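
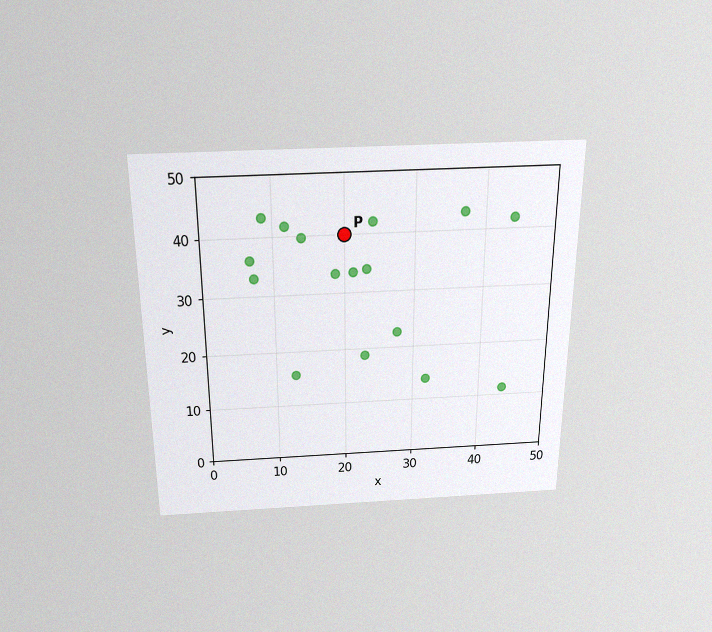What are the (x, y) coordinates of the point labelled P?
(20, 40)

The chart is viewed slightly from above, with some photo noise. Following the gridlines from P to each axis, P sits at (20, 40).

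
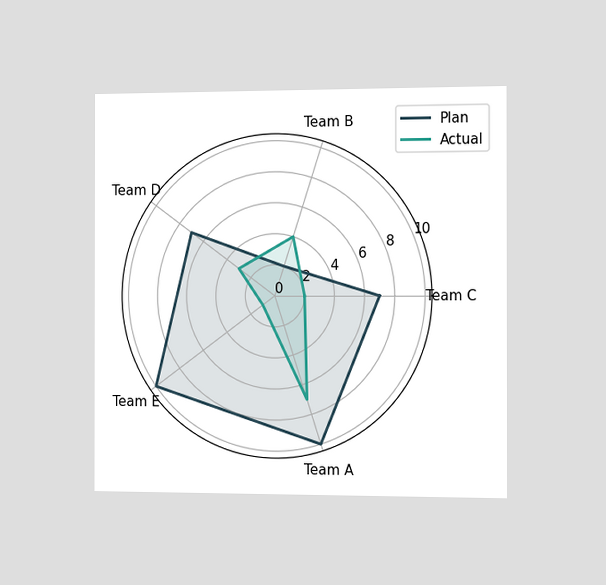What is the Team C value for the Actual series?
The chart is viewed slightly from the right. On the Team C axis, Actual reaches 2.

2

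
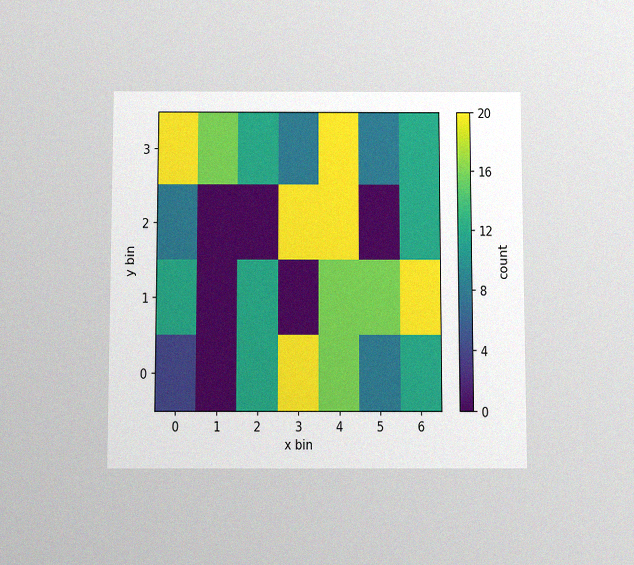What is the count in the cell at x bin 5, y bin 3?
The chart is viewed slightly from below, with some photo noise. Matching the cell (5, 3) against the colorbar gives 8.

8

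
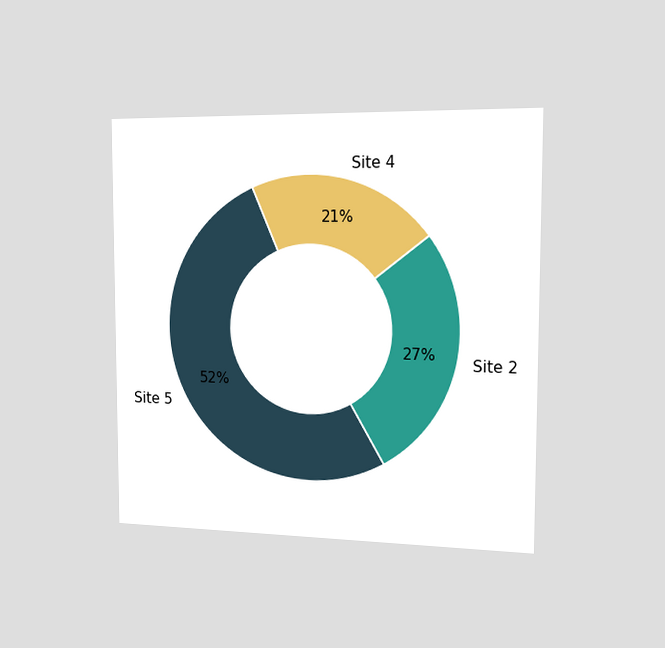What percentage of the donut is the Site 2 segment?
27%

The chart is viewed slightly from the right. The Site 2 segment takes up 27% of the ring.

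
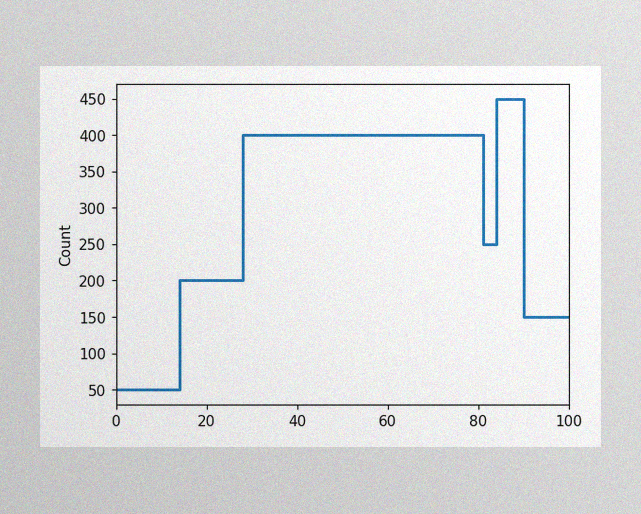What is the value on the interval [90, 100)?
150

The image has some photo noise and uneven lighting. On [90, 100) the step sits at 150.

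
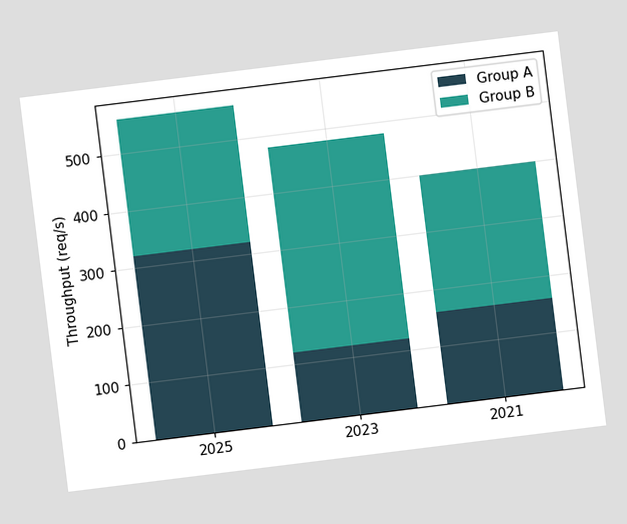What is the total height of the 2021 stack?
400req/s

The chart is tilted about 7° counter-clockwise. The 2021 stack's top reaches 400req/s on the y-axis.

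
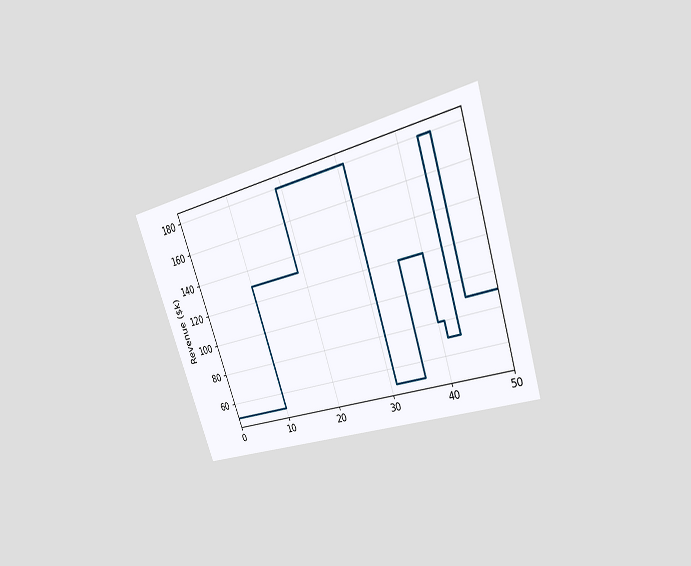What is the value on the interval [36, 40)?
The chart is tilted about 18° counter-clockwise and viewed at a slight angle. On [36, 40) the step sits at $120k.

$120k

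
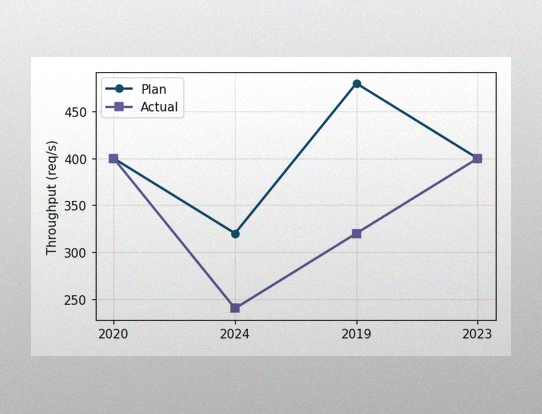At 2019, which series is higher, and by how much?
Plan, by 160req/s

The image has some photo noise and uneven lighting. At 2019, Plan sits above the other line by 160req/s.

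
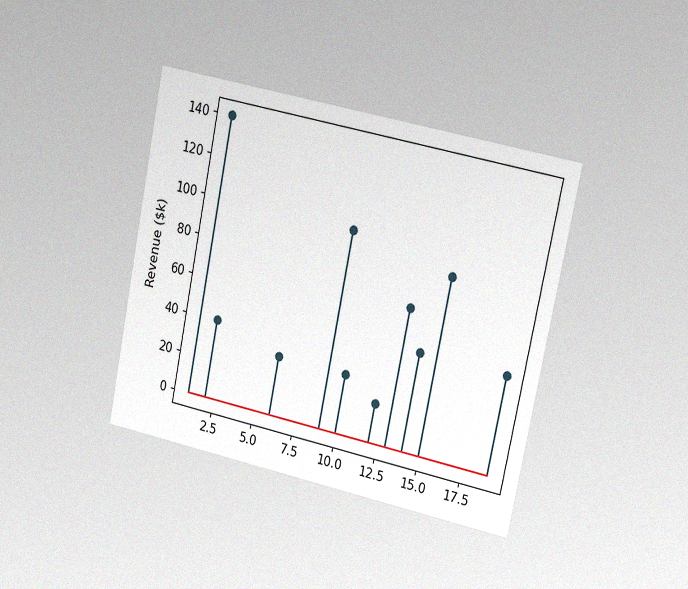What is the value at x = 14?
$50k

The chart is tilted about 12° clockwise and viewed slightly from the right, with some photo noise. The stem at x=14 reaches $50k.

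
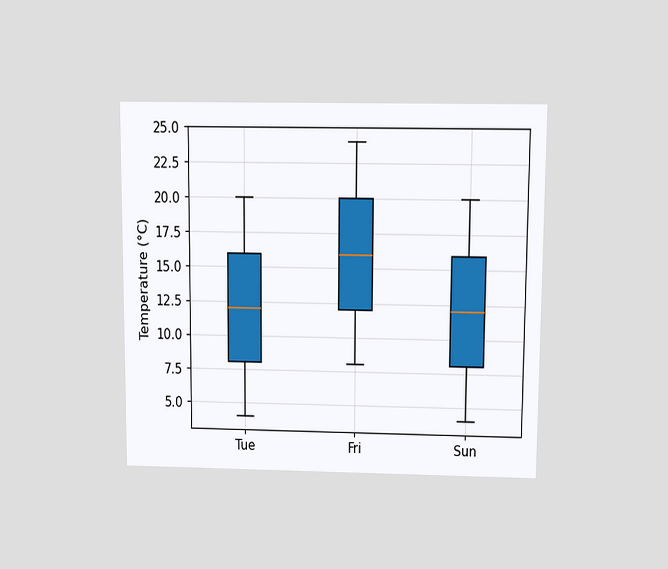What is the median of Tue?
12°C

The chart is viewed slightly from above. The median line in the Tue box sits at 12°C.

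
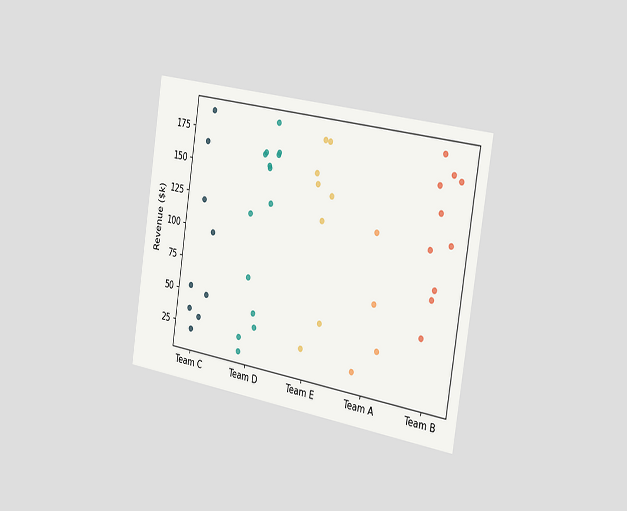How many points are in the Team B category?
10

The chart is tilted about 9° clockwise and viewed slightly from the right. Counting the markers in the Team B column gives 10.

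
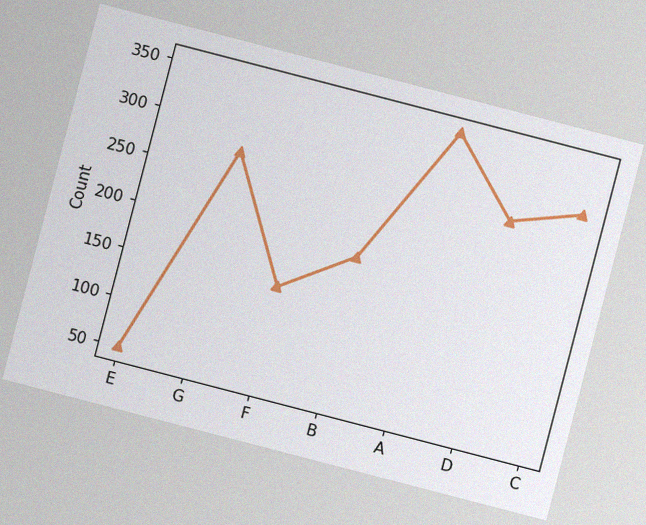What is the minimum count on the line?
The chart is tilted about 15° clockwise, with some photo noise. The lowest point is at E, and reading across to the y-axis gives 50.

50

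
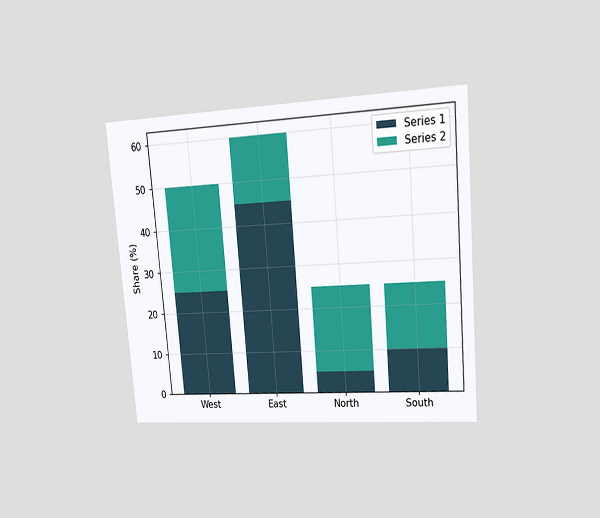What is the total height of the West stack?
The chart is tilted about 5° counter-clockwise and viewed at a slight angle. The West stack's top reaches 50% on the y-axis.

50%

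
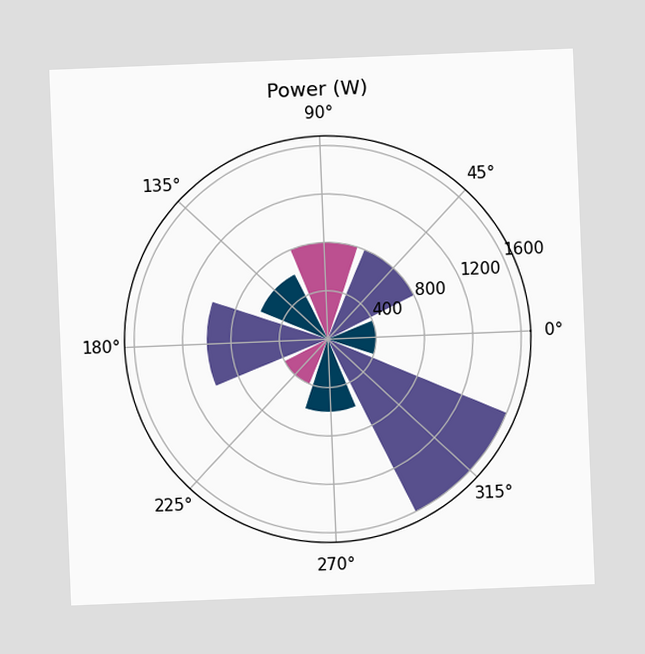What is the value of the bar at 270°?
600W

The chart is tilted about 2° counter-clockwise. The bar at 270° reaches 600W on the radial axis.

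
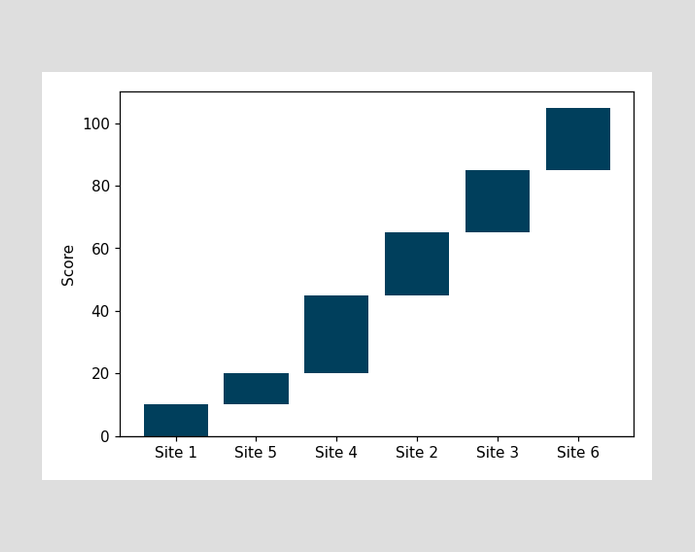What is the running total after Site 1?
After Site 1 the running total reaches 10.

10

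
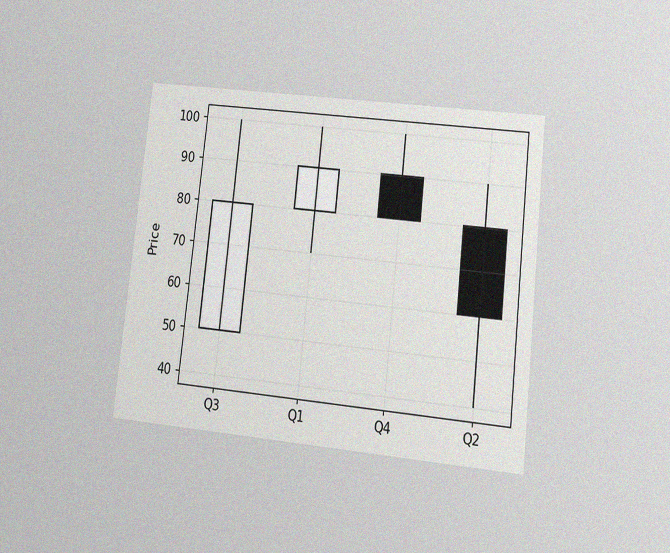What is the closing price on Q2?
60

The chart is tilted about 6° clockwise and viewed at a slight angle, with some photo noise. The Q2 candle closes at 60.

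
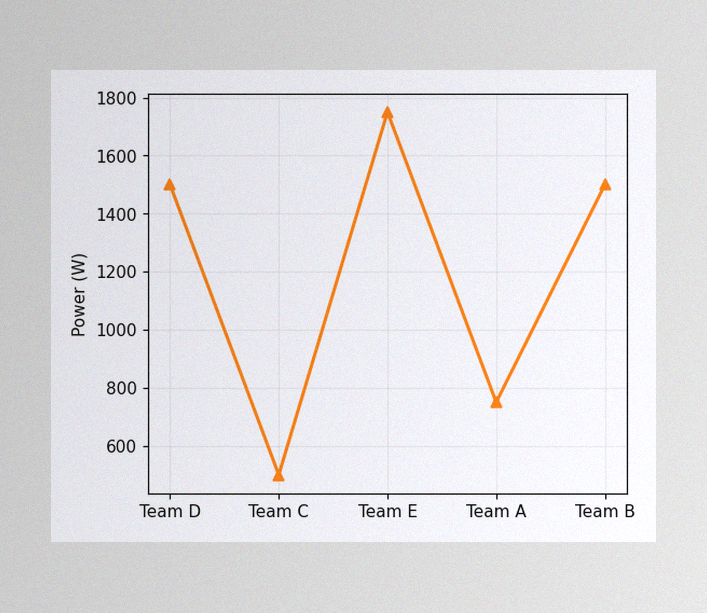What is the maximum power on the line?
The image has some photo noise and uneven lighting. The highest point is at Team E, and reading across to the y-axis gives 1750W.

1750W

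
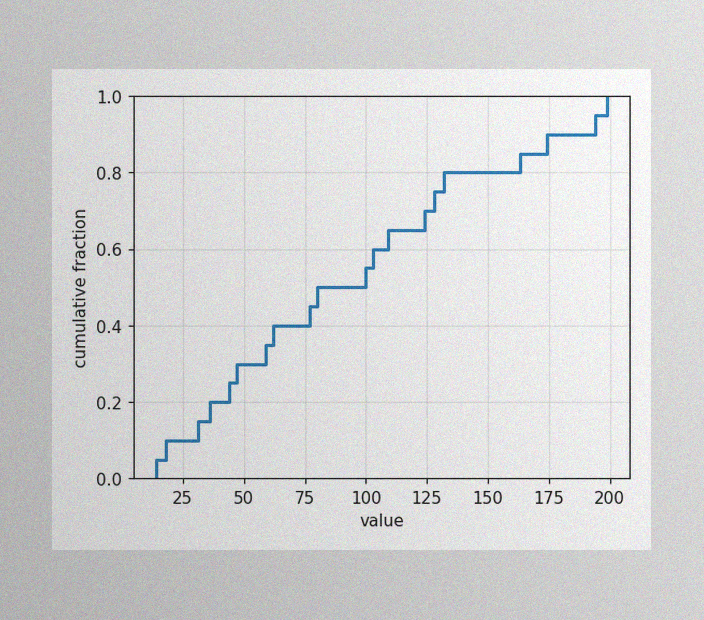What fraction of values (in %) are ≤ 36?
The image has some photo noise and uneven lighting. At x=36 the ECDF step is at 20%.

20%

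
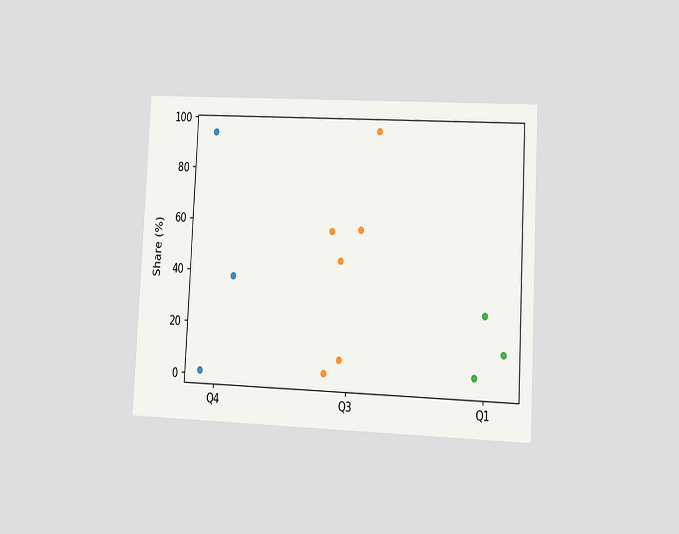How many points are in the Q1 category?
The chart is tilted about 3° clockwise and viewed at a slight angle. Counting the markers in the Q1 column gives 3.

3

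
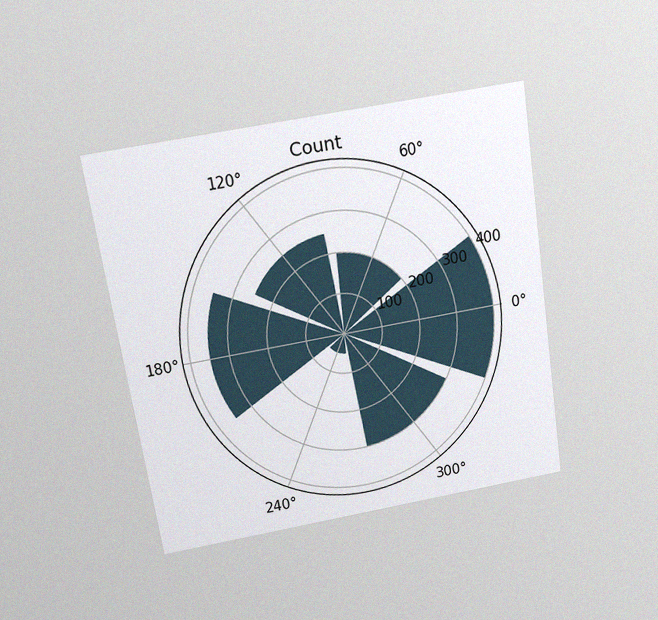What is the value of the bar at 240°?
The chart is tilted about 9° counter-clockwise and viewed slightly from above, with some photo noise. The bar at 240° reaches 50 on the radial axis.

50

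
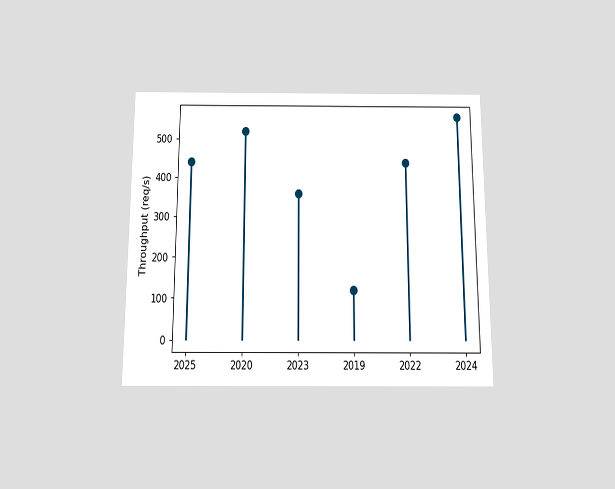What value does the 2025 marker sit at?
440req/s

The chart is viewed slightly from below. The 2025 marker sits at 440req/s.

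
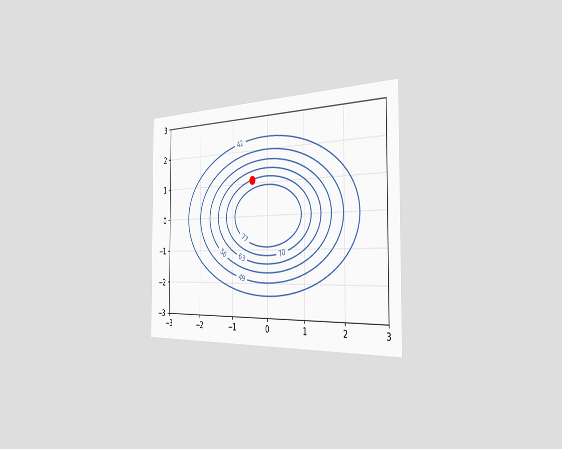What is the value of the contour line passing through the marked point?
The chart is viewed slightly from the right. The marked point sits on the contour labelled 70.

70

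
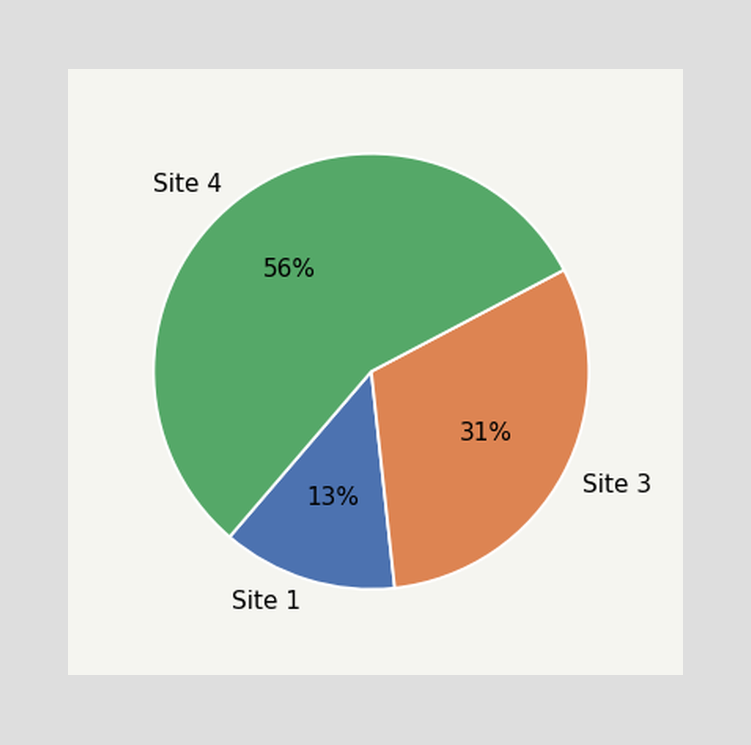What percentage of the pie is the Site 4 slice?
The Site 4 slice takes up 56% of the pie.

56%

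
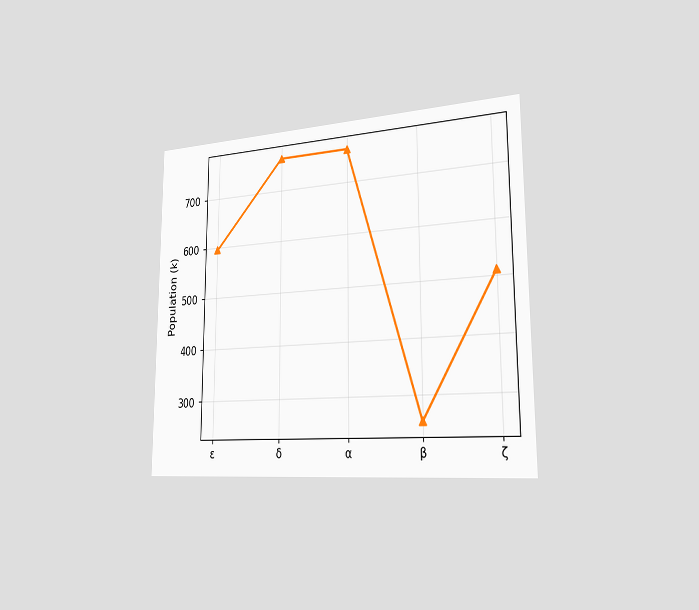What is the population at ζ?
510k

The chart is viewed slightly from the right. At ζ, the line is at 510k.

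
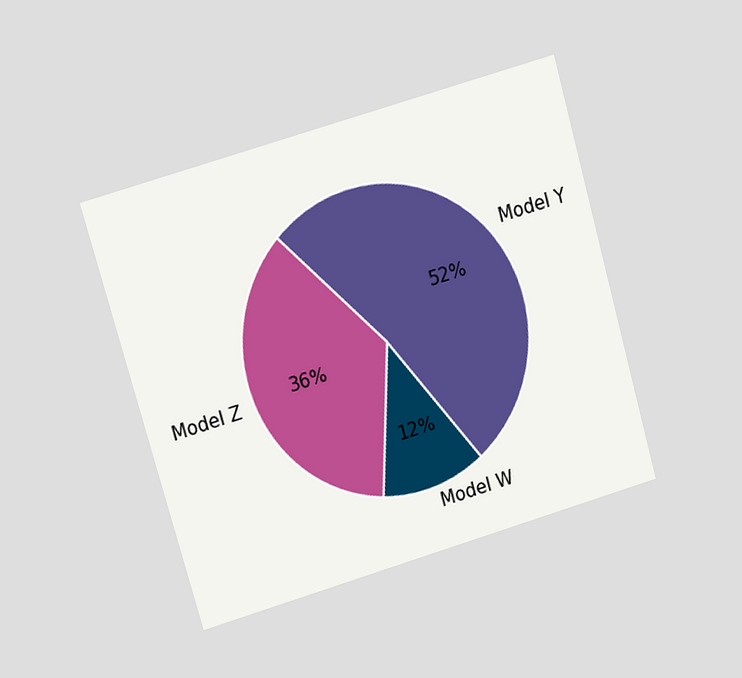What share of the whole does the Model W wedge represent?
The chart is tilted about 16° counter-clockwise and viewed at a slight angle. The Model W slice takes up 12% of the pie.

12%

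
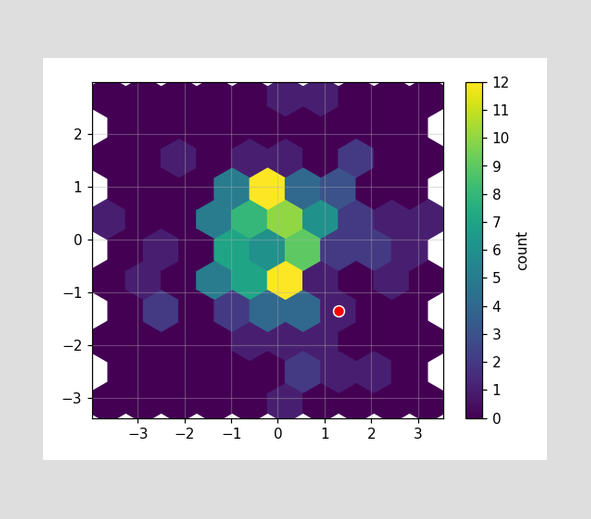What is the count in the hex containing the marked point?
1

The marked hex reads 1 on the colorbar.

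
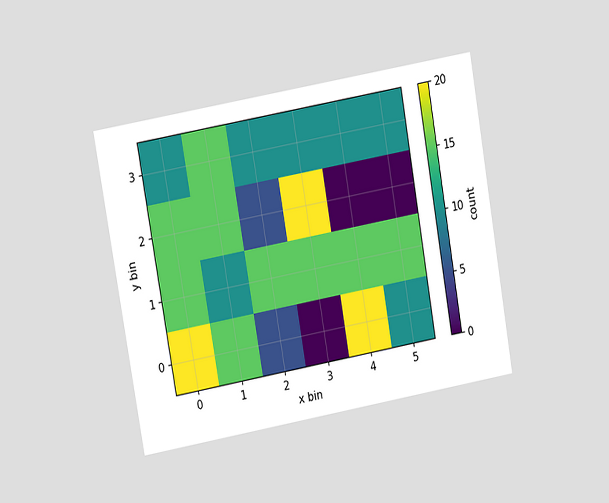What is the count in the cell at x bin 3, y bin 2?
The chart is tilted about 10° counter-clockwise and viewed at a slight angle. Matching the cell (3, 2) against the colorbar gives 20.

20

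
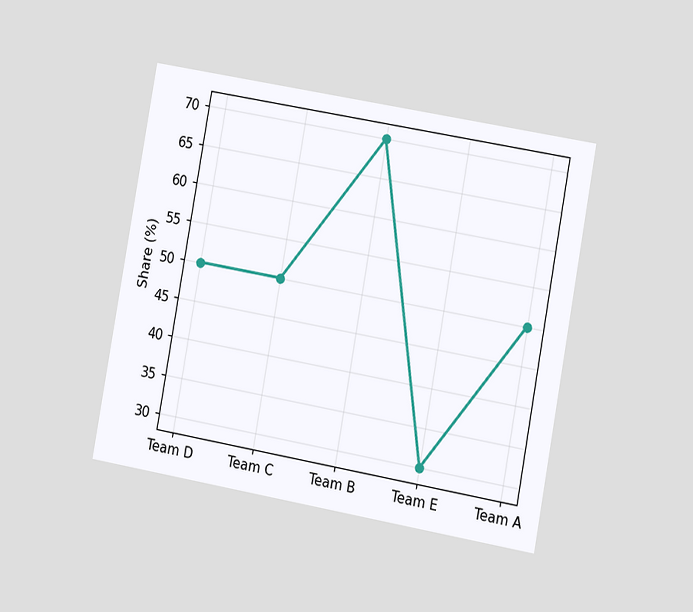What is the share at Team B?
The chart is tilted about 10° clockwise and viewed slightly from the right. At Team B, the line is at 70%.

70%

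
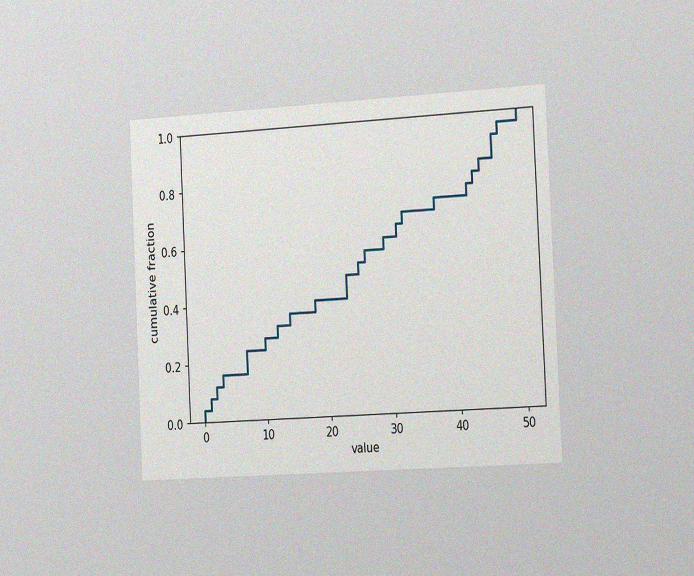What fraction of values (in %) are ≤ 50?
The chart is tilted about 3° counter-clockwise and viewed slightly from the right, with some photo noise. At x=50 the ECDF step is at 100%.

100%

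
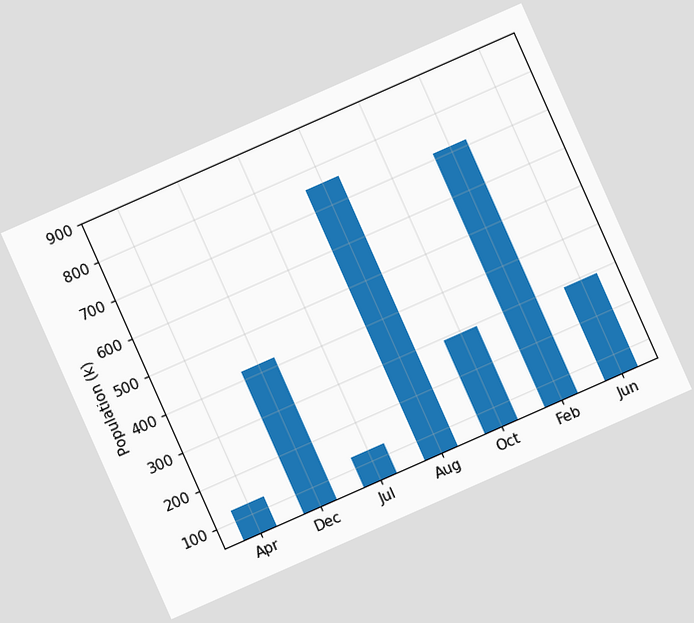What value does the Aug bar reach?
The chart is tilted about 24° counter-clockwise. Reading along the chart's y-axis, the Aug bar reaches 756k.

756k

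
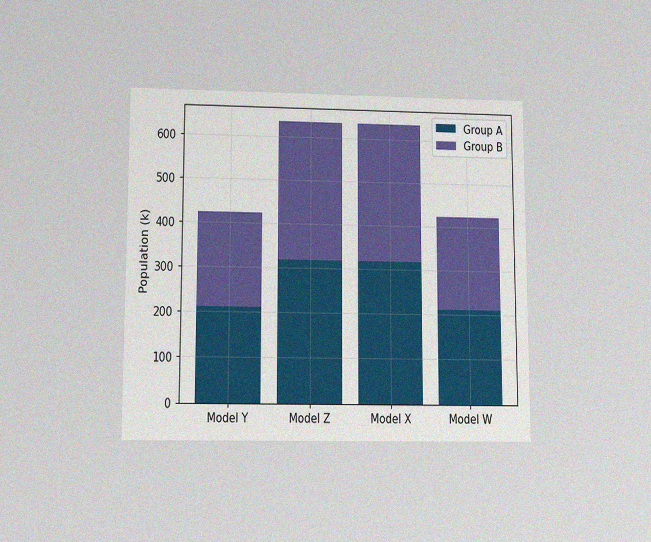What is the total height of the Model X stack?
The chart is viewed slightly from below, with some photo noise. The Model X stack's top reaches 636k on the y-axis.

636k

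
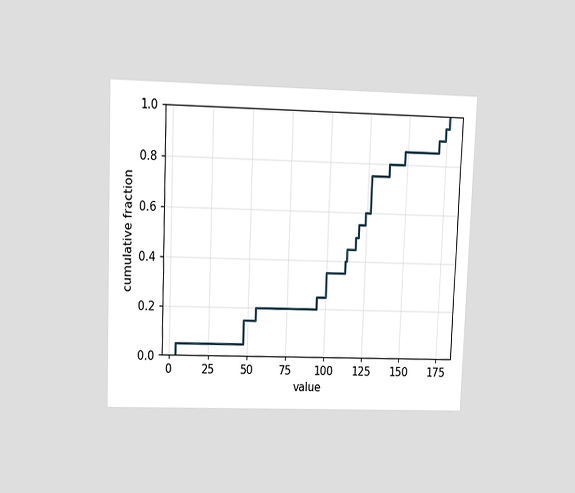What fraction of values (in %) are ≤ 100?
The chart is tilted about 2° clockwise and viewed at a slight angle. At x=100 the ECDF step is at 35%.

35%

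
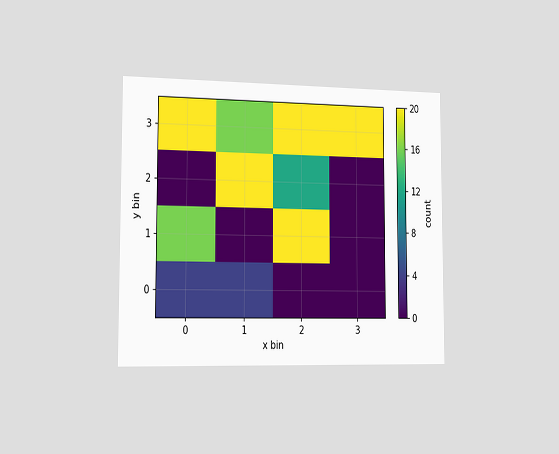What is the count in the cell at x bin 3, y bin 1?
0

The chart is viewed slightly from the left. Matching the cell (3, 1) against the colorbar gives 0.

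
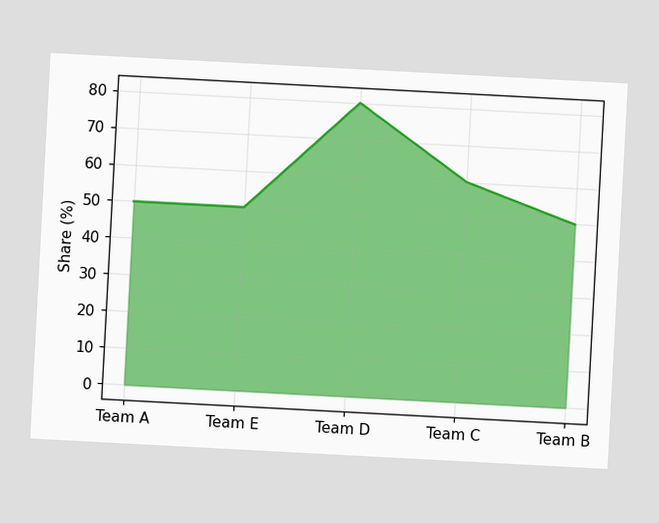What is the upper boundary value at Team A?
50%

The chart is tilted about 3° clockwise. At Team A the upper boundary is at 50%.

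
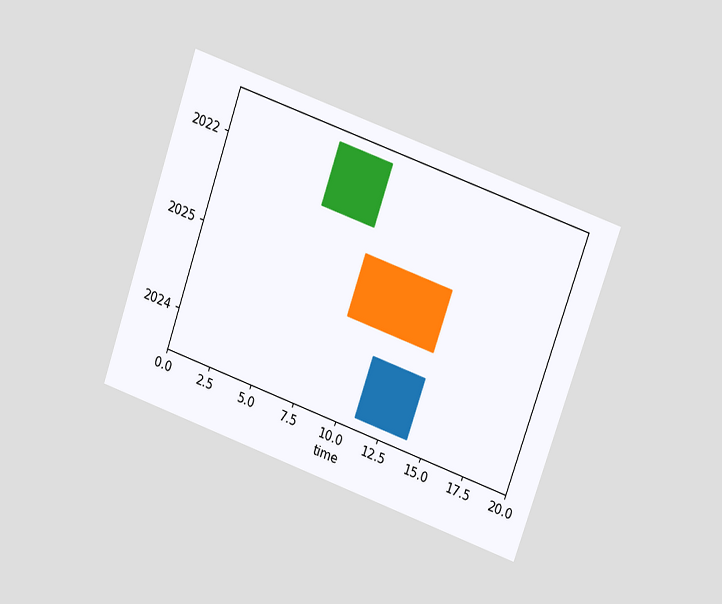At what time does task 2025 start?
The chart is tilted about 19° clockwise and viewed at a slight angle. The 2025 bar begins at t=9.

9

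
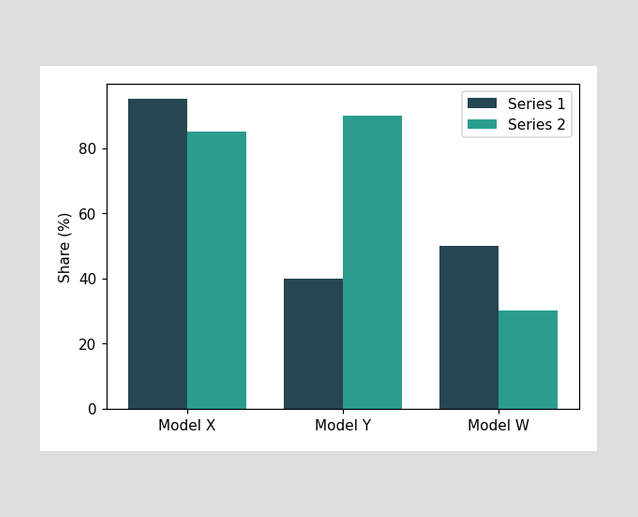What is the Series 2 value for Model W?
30%

The Series 2 bar at Model W reaches 30% on the y-axis.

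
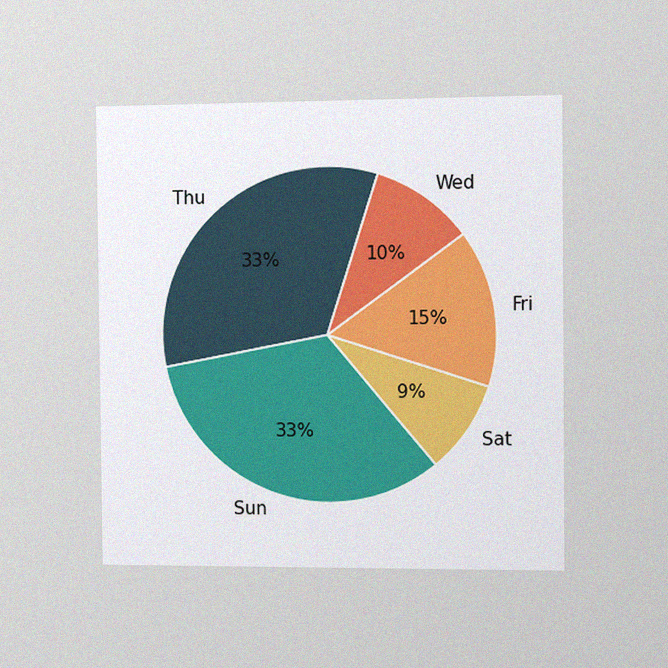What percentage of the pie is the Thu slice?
33%

The chart is viewed slightly from the right, with some photo noise. The Thu slice takes up 33% of the pie.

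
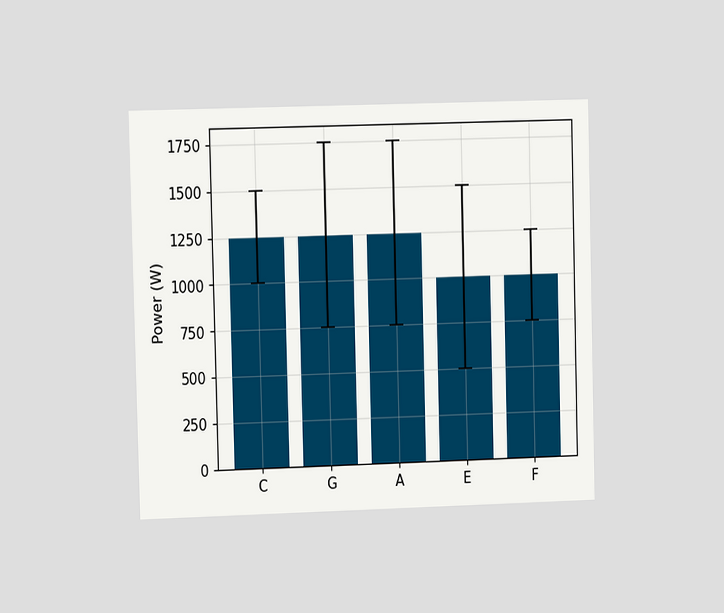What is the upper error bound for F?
The chart is viewed at a slight angle. The F bar's upper whisker reaches 1250W.

1250W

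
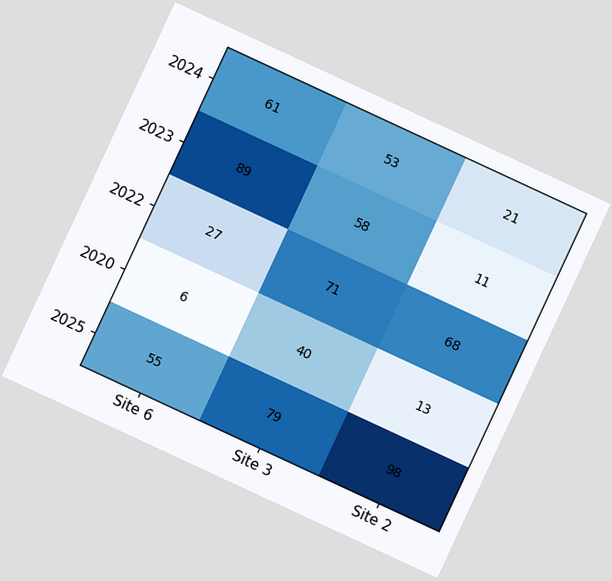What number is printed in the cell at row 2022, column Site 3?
71

The chart is tilted about 25° clockwise. The (2022, Site 3) cell reads 71.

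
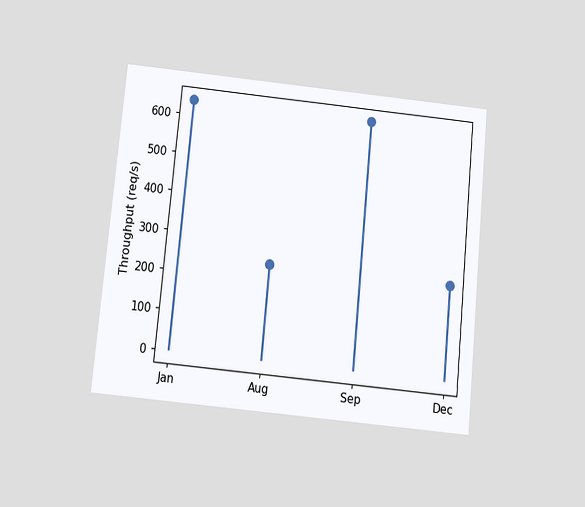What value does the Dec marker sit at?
240req/s

The chart is tilted about 6° clockwise and viewed slightly from below. The Dec marker sits at 240req/s.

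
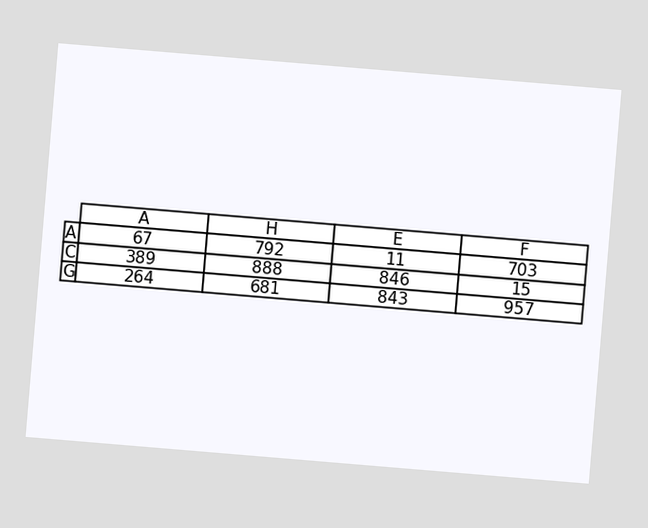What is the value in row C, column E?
The chart is tilted about 5° clockwise. The (C, E) cell reads 846.

846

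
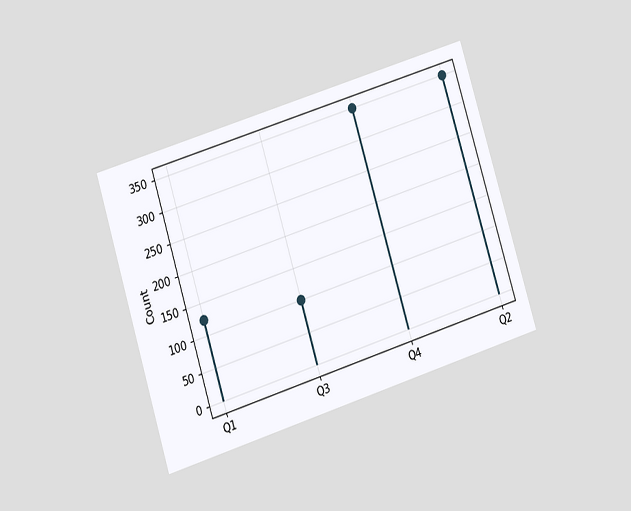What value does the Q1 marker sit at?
125

The chart is tilted about 17° counter-clockwise and viewed at a slight angle. The Q1 marker sits at 125.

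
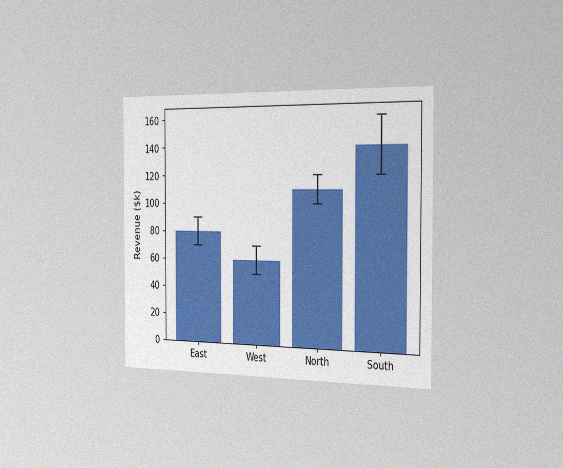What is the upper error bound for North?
The chart is viewed slightly from the right, with some photo noise. The North bar's upper whisker reaches $120k.

$120k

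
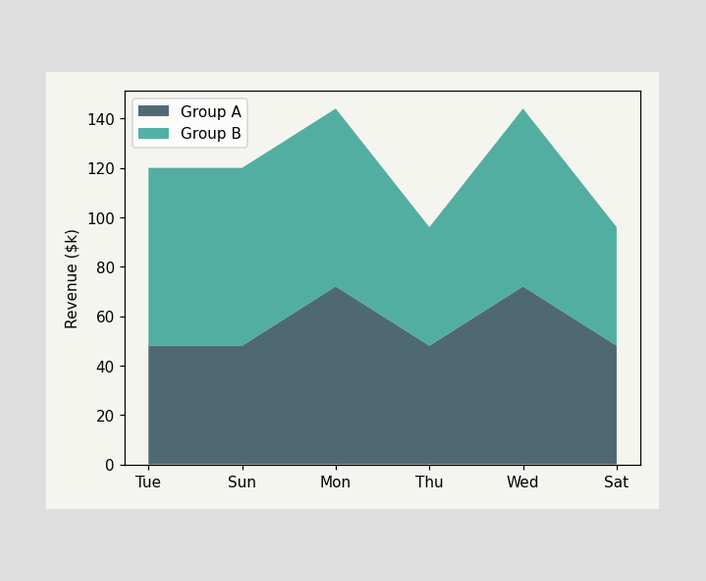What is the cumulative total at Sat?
The stacked total at Sat reaches $96k.

$96k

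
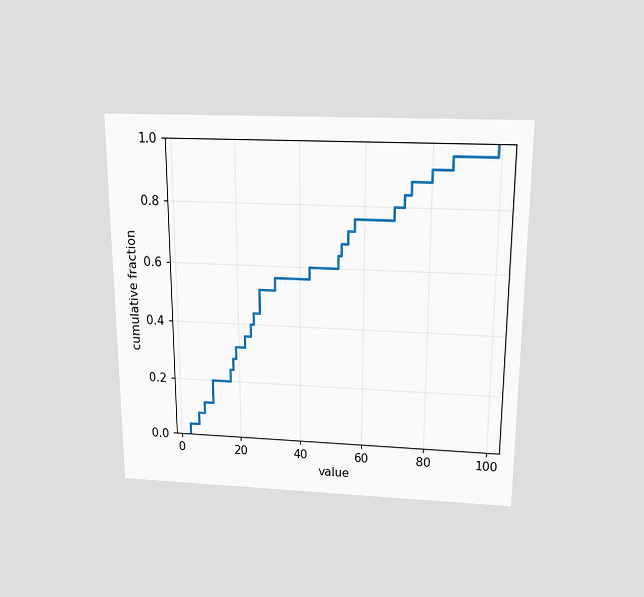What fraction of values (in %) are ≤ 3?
The chart is viewed slightly from above. At x=3 the ECDF step is at 4%.

4%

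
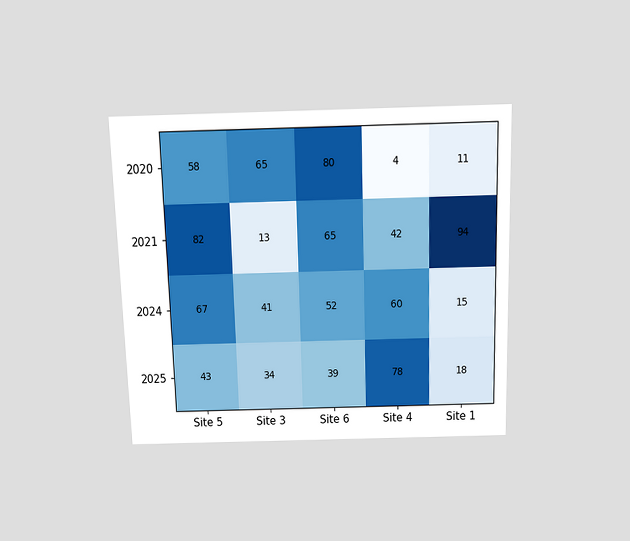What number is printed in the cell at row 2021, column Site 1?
The chart is viewed slightly from above. The (2021, Site 1) cell reads 94.

94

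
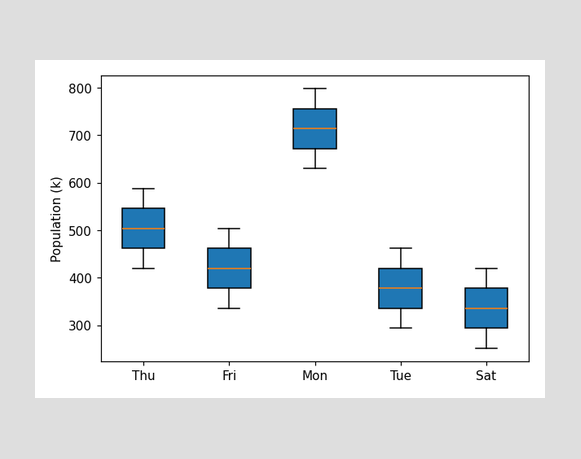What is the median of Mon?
714k

The median line in the Mon box sits at 714k.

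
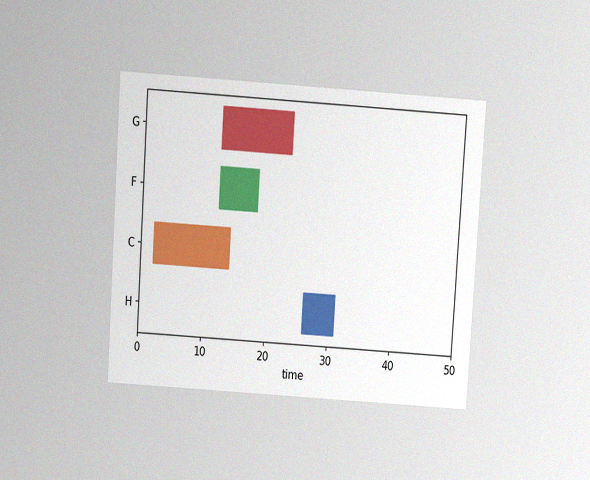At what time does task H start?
The chart is tilted about 4° clockwise and viewed slightly from above, with some photo noise. The H bar begins at t=26.

26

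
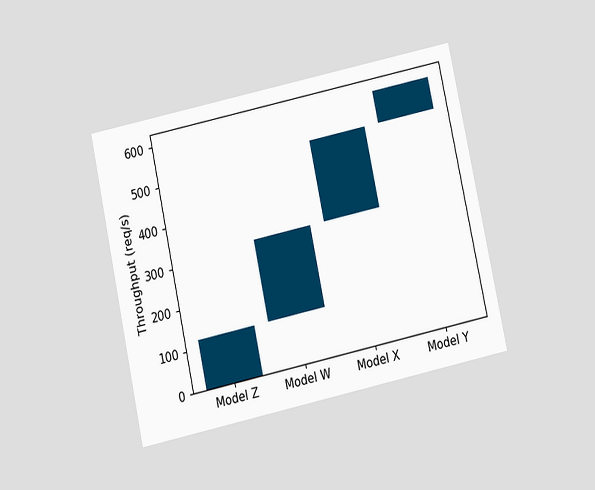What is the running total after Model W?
The chart is tilted about 12° counter-clockwise and viewed slightly from below. After Model W the running total reaches 320req/s.

320req/s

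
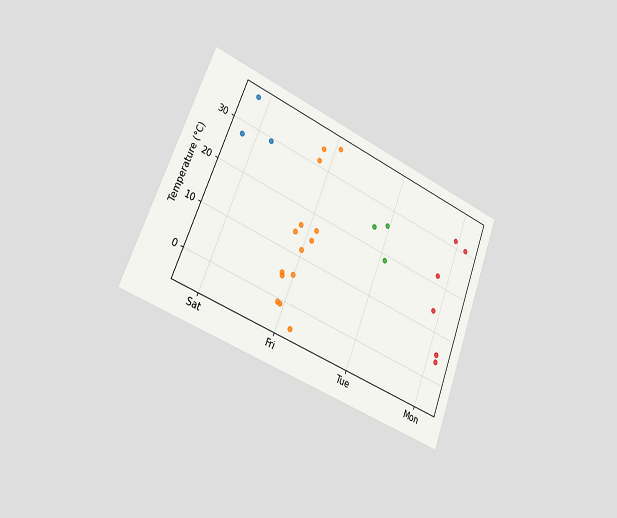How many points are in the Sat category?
The chart is tilted about 22° clockwise and viewed slightly from the left. Counting the markers in the Sat column gives 3.

3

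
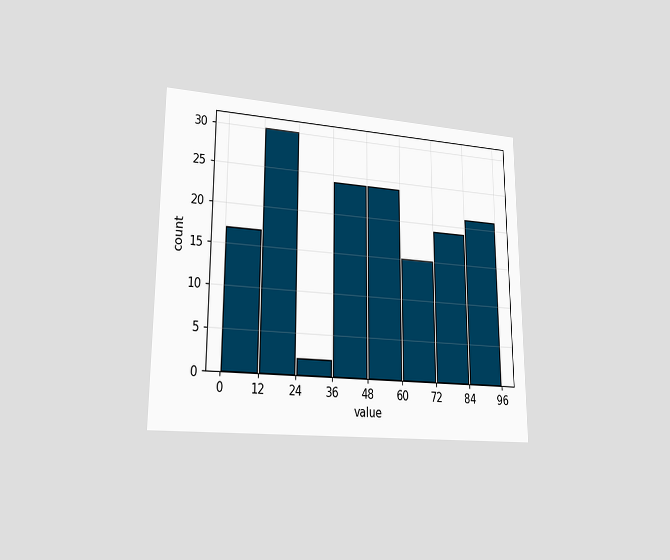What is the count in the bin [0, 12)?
The chart is viewed at a slight angle. The [0, 12) bin has height 17.

17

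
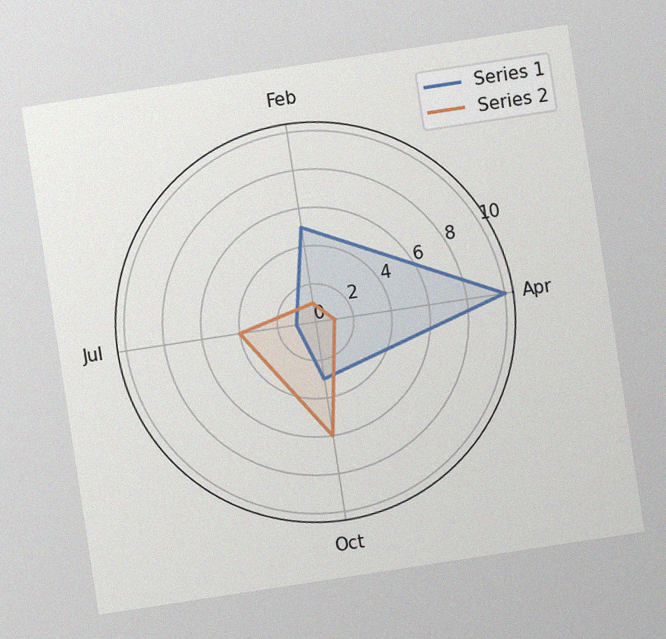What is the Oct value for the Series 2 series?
6

The chart is tilted about 9° counter-clockwise, with some photo noise. On the Oct axis, Series 2 reaches 6.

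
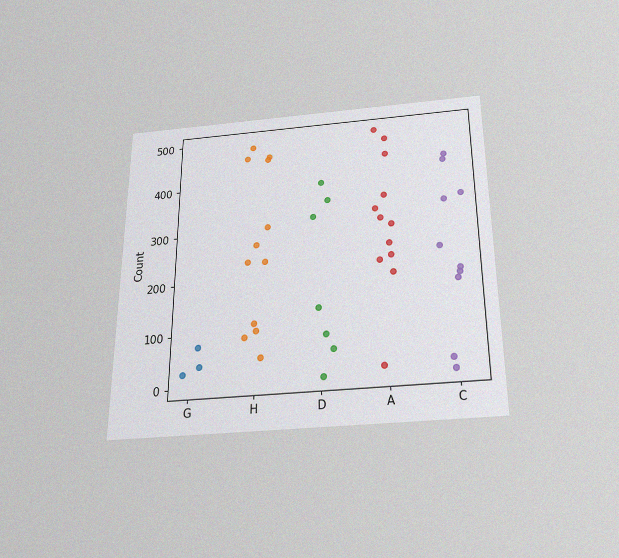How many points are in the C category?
10

The chart is viewed slightly from below, with some photo noise. Counting the markers in the C column gives 10.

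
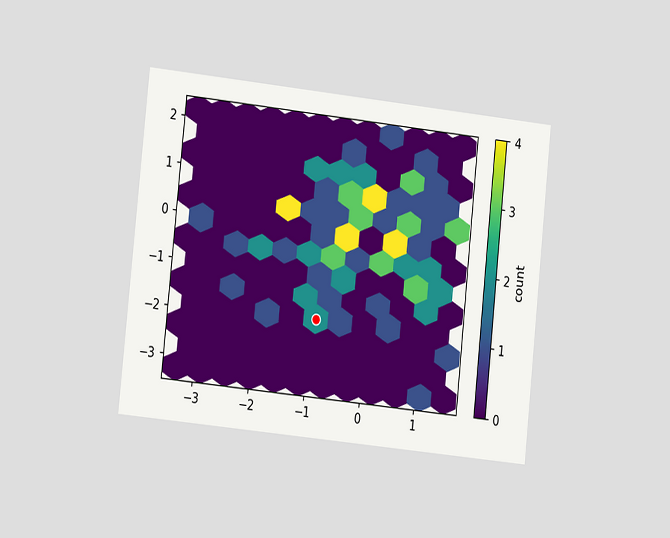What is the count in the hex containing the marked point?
The chart is tilted about 6° clockwise and viewed slightly from the left. The marked hex reads 2 on the colorbar.

2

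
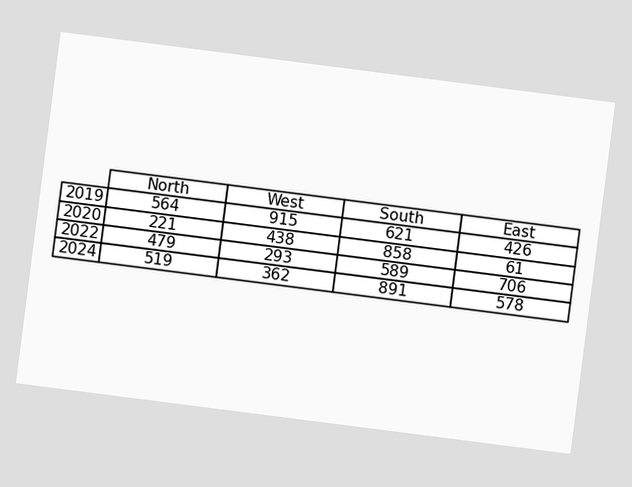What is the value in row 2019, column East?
426

The chart is tilted about 7° clockwise. The (2019, East) cell reads 426.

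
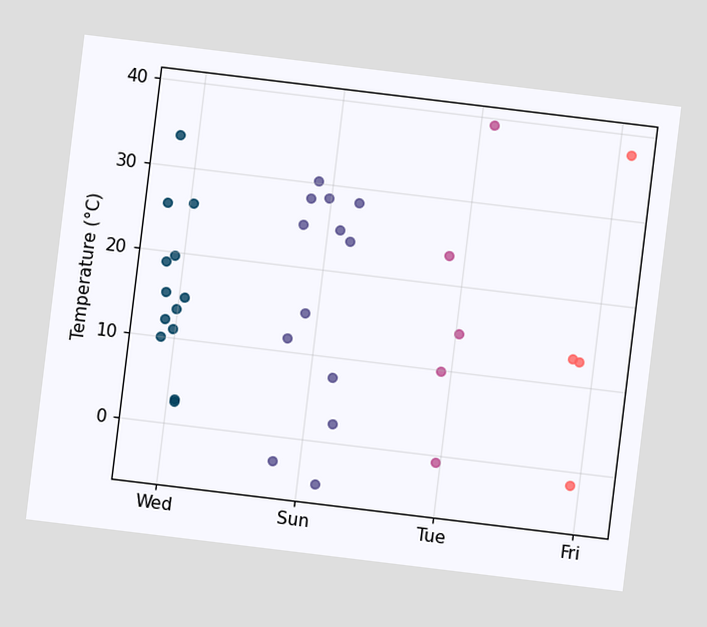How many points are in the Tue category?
5

The chart is tilted about 7° clockwise. Counting the markers in the Tue column gives 5.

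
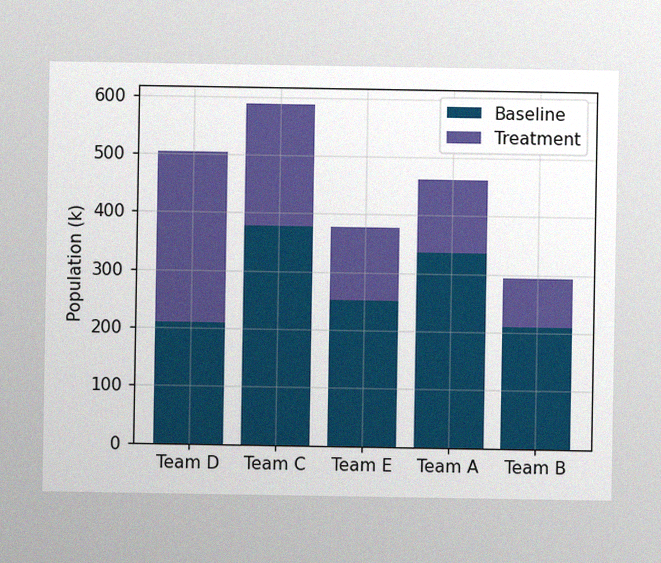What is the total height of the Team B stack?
294k

The image has some photo noise and uneven lighting. The Team B stack's top reaches 294k on the y-axis.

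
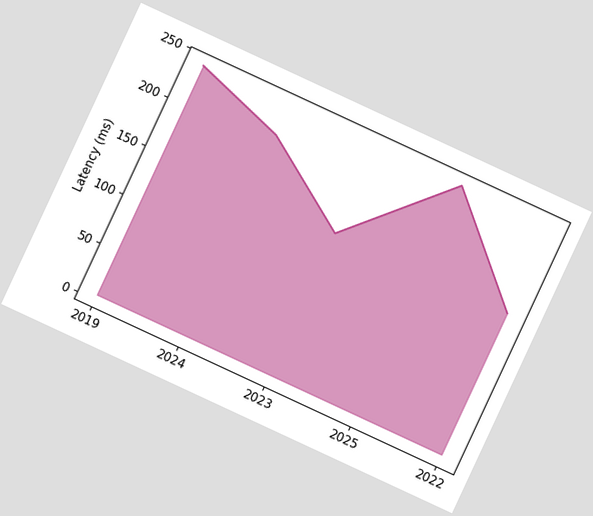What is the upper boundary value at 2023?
150ms

The chart is tilted about 25° clockwise. At 2023 the upper boundary is at 150ms.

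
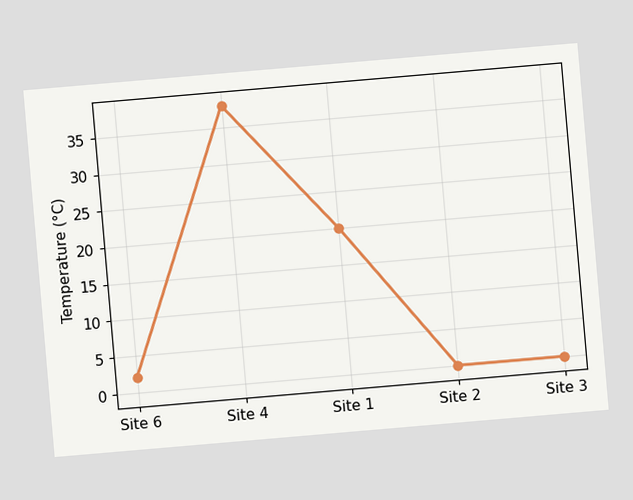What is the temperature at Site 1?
The chart is tilted about 5° counter-clockwise. At Site 1, the line is at 20°C.

20°C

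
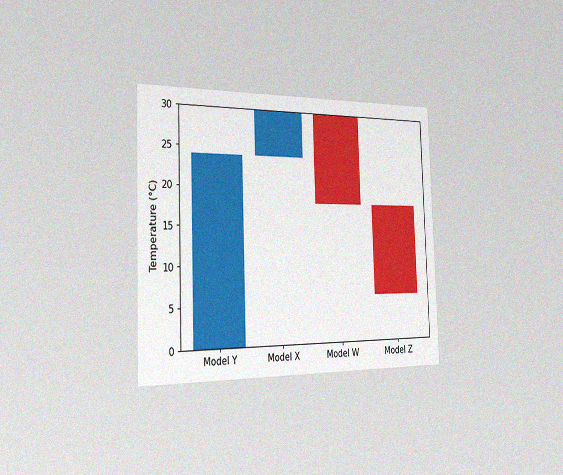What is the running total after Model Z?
The chart is viewed slightly from the left, with some photo noise. After Model Z the running total reaches 6°C.

6°C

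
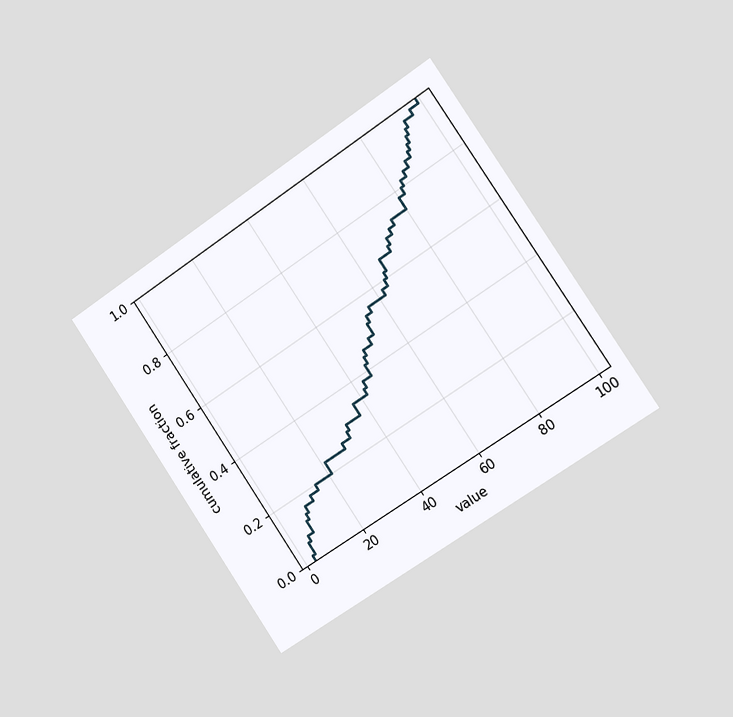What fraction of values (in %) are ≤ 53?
The chart is tilted about 34° counter-clockwise and viewed slightly from the right. At x=53 the ECDF step is at 52%.

52%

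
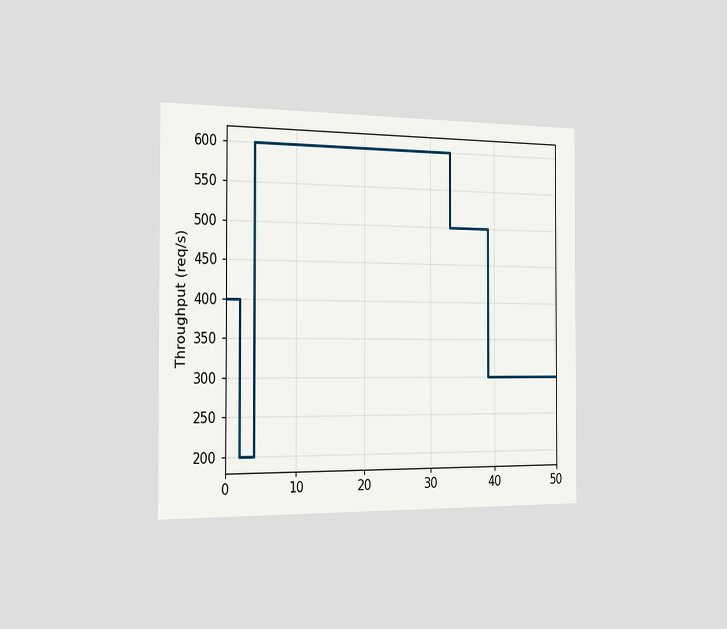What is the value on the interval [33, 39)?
The chart is viewed slightly from the left. On [33, 39) the step sits at 500req/s.

500req/s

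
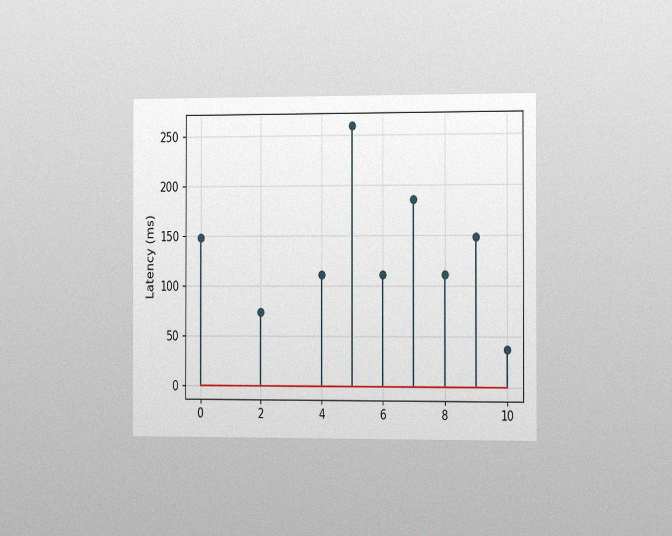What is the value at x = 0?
The chart is viewed slightly from the right, with some photo noise. The stem at x=0 reaches 148ms.

148ms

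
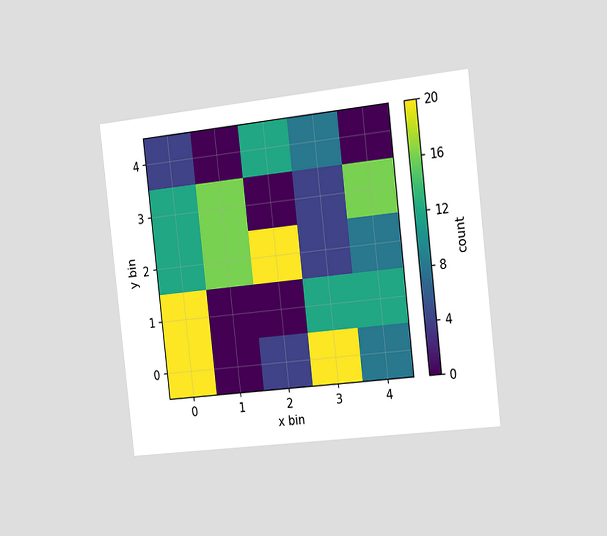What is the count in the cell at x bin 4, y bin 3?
The chart is tilted about 6° counter-clockwise and viewed slightly from the right. Matching the cell (4, 3) against the colorbar gives 16.

16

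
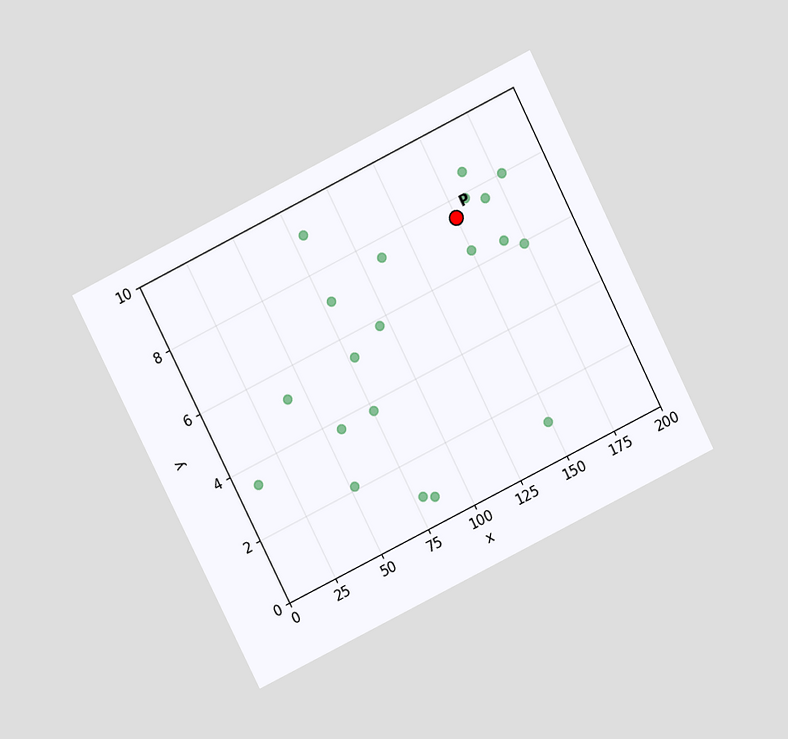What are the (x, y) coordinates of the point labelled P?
(150, 7.5)

The chart is tilted about 27° counter-clockwise and viewed at a slight angle. Following the gridlines from P to each axis, P sits at (150, 7.5).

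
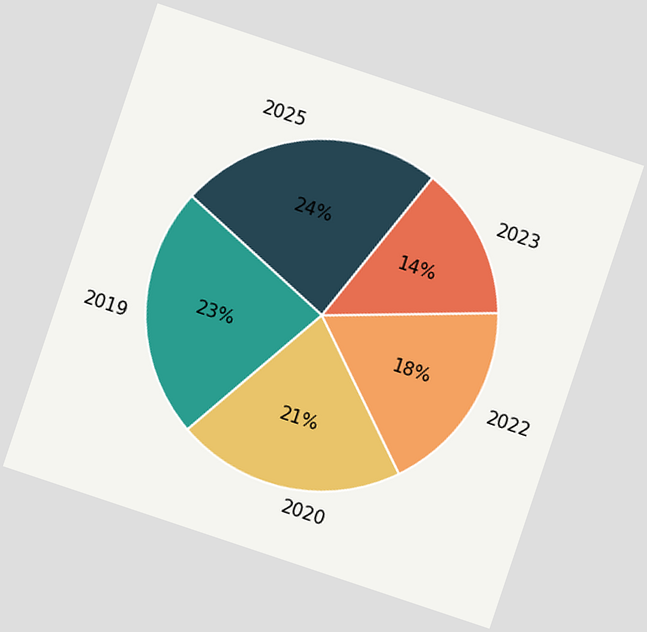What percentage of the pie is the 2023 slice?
14%

The chart is tilted about 18° clockwise. The 2023 slice takes up 14% of the pie.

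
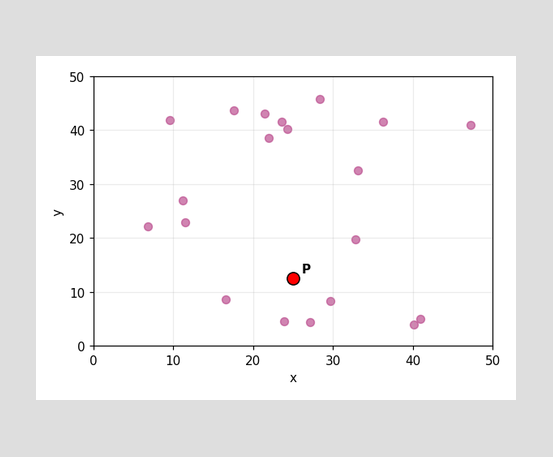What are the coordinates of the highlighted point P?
Following the gridlines from P to each axis, P sits at (25, 12.5).

(25, 12.5)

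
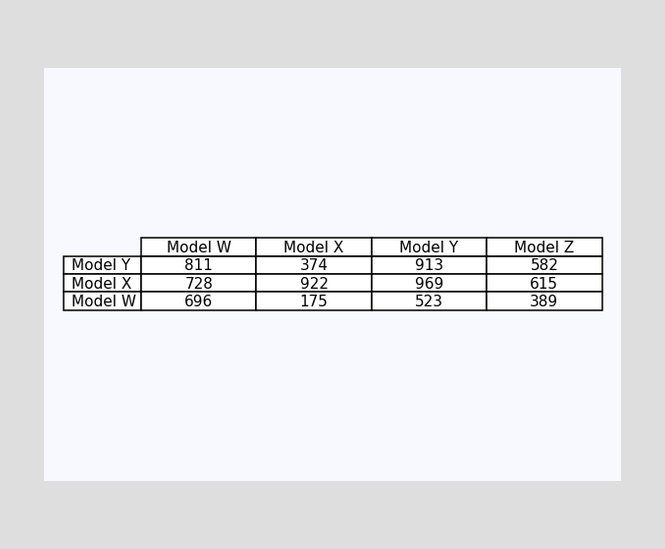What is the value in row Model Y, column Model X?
374

The (Model Y, Model X) cell reads 374.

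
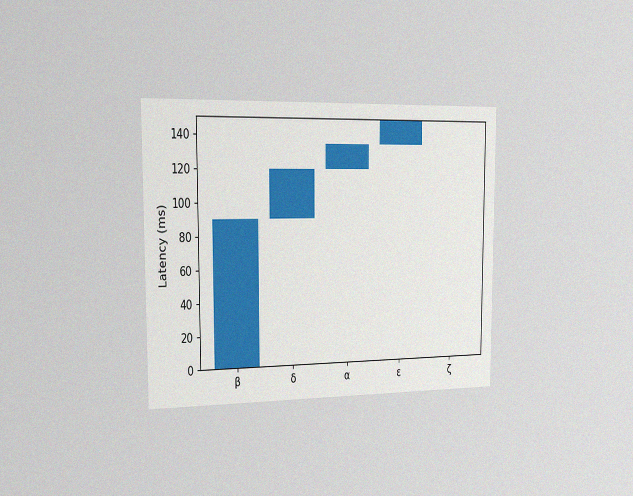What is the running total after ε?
150ms

The chart is viewed slightly from the left, with some photo noise. After ε the running total reaches 150ms.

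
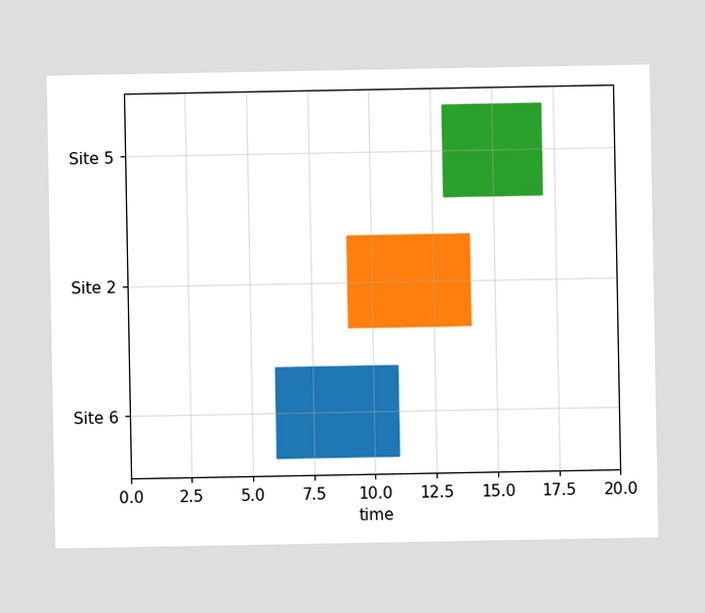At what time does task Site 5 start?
The Site 5 bar begins at t=13.

13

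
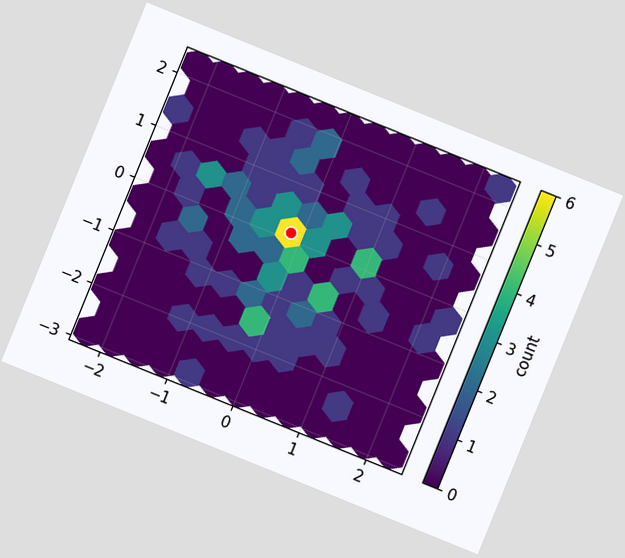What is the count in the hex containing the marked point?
6

The chart is tilted about 22° clockwise. The marked hex reads 6 on the colorbar.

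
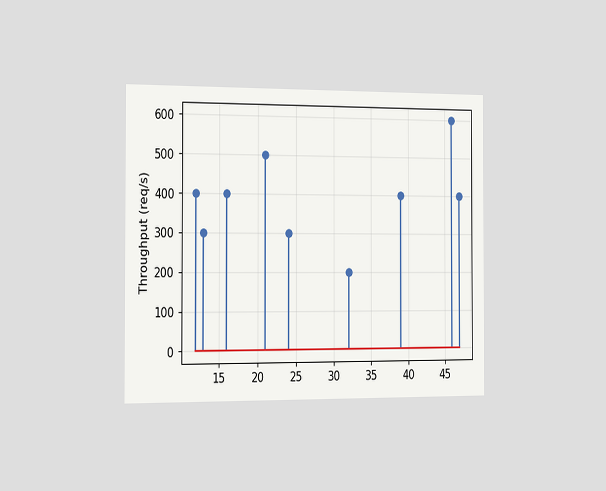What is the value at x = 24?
300req/s

The chart is viewed slightly from the left. The stem at x=24 reaches 300req/s.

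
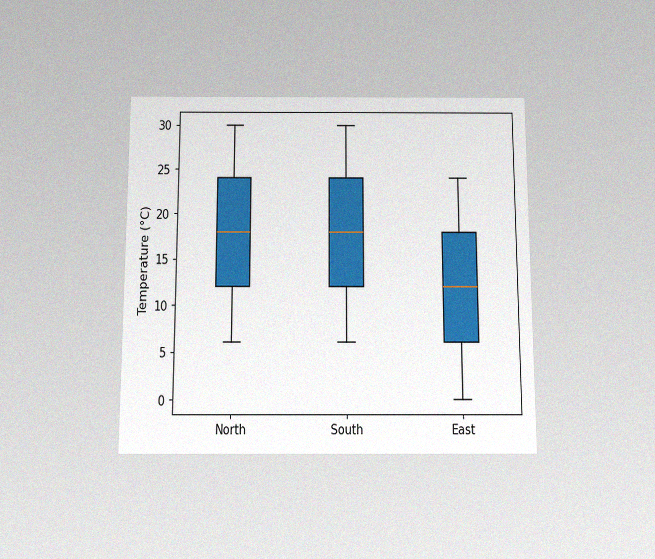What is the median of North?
The chart is viewed slightly from below, with some photo noise. The median line in the North box sits at 18°C.

18°C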